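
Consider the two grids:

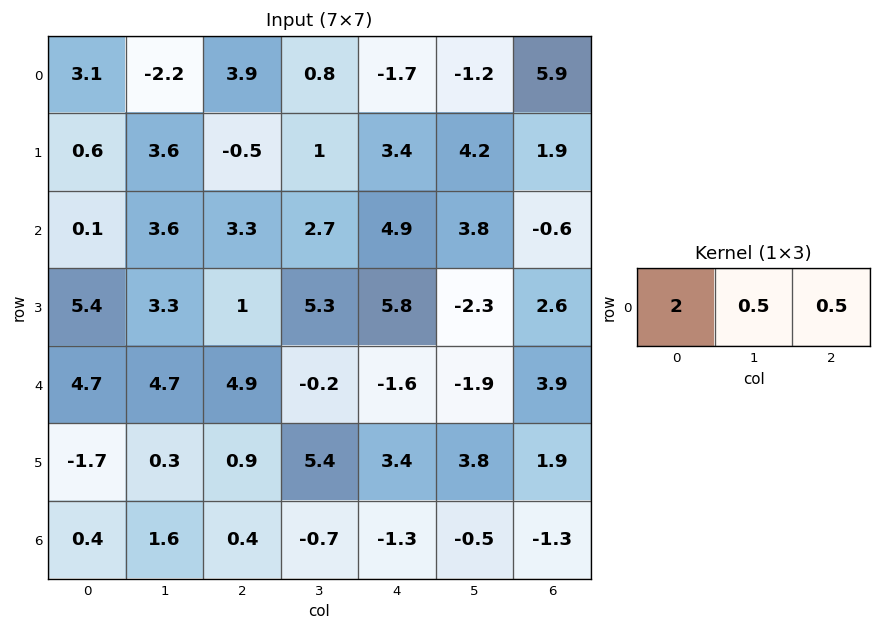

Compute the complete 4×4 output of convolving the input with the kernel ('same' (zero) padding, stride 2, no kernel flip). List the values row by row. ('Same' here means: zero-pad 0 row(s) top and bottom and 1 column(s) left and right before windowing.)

Output[0,0]: The receptive field on the zero-padded input at this output position is [0 3.1 -2.2]. Elementwise product with the kernel and sum: 0·2 + 3.1·0.5 + -2.2·0.5.
Output[0,1]: The receptive field on the zero-padded input at this output position is [-2.2 3.9 0.8]. Elementwise product with the kernel and sum: -2.2·2 + 3.9·0.5 + 0.8·0.5.

0.45 -2.05 0.15 0.55
1.85 10.2 9.75 7.3
4.7 11.75 -2.15 -1.85
1 3.05 -2.3 -1.65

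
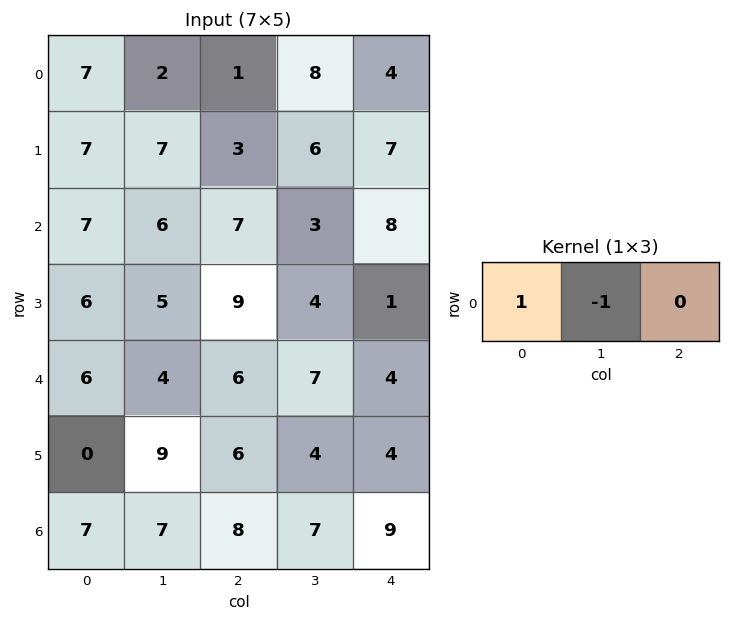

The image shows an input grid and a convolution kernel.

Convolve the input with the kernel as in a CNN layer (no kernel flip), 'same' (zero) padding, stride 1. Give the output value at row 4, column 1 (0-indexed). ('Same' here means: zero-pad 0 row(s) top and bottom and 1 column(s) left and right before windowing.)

The receptive field on the zero-padded input at this output position is [6 4 6]. Elementwise product with the kernel and sum: 6·1 + 4·-1.

2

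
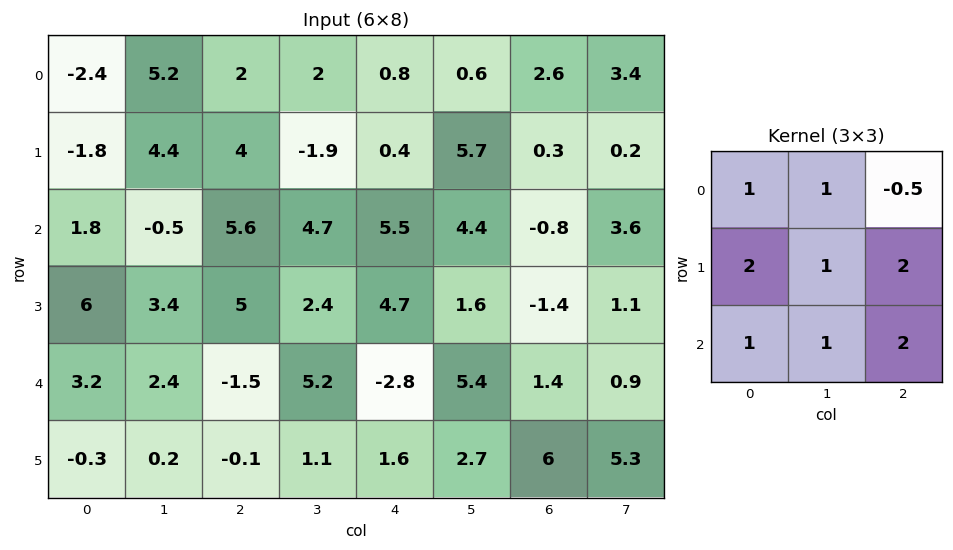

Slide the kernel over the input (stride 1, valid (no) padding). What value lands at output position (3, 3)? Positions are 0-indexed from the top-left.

The receptive field on the input at this output position is [2.4 4.7 1.6 / 5.2 -2.8 5.4 / 1.1 1.6 2.7]. Elementwise product with the kernel and sum: 2.4·1 + 4.7·1 + 1.6·-0.5 + 5.2·2 + -2.8·1 + 5.4·2 + 1.1·1 + 1.6·1 + 2.7·2.

32.8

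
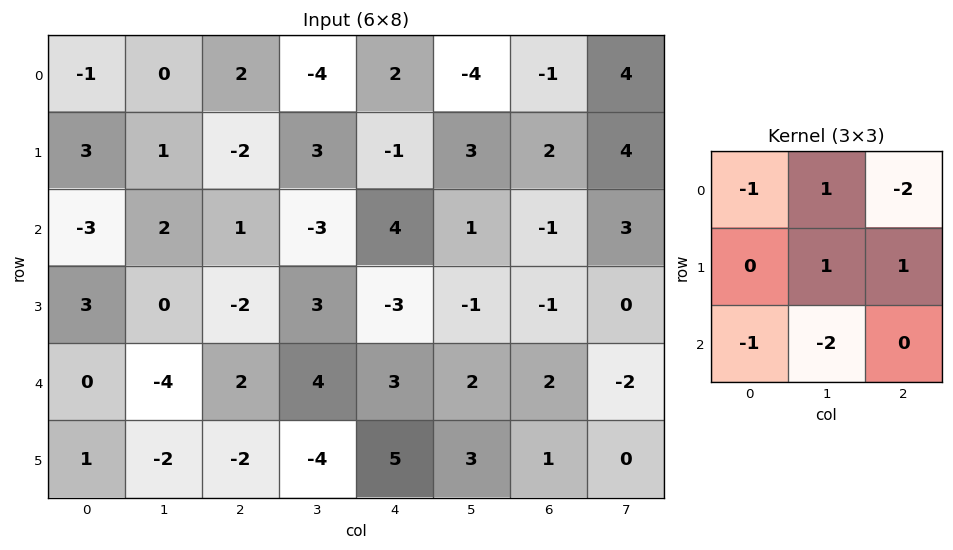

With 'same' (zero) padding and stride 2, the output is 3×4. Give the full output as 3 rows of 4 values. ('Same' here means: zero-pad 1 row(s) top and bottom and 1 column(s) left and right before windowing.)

-7 1 -3 -4
-6 -7 -2 -4
-3 4 -5 -5

Output[0,0]: The receptive field on the zero-padded input at this output position is [0 0 0 / 0 -1 0 / 0 3 1]. Elementwise product with the kernel and sum: 0·-1 + 0·1 + 0·-2 + -1·1 + 0·1 + 0·-1 + 3·-2.
Output[0,1]: The receptive field on the zero-padded input at this output position is [0 0 0 / 0 2 -4 / 1 -2 3]. Elementwise product with the kernel and sum: 0·-1 + 0·1 + 0·-2 + 2·1 + -4·1 + 1·-1 + -2·-2.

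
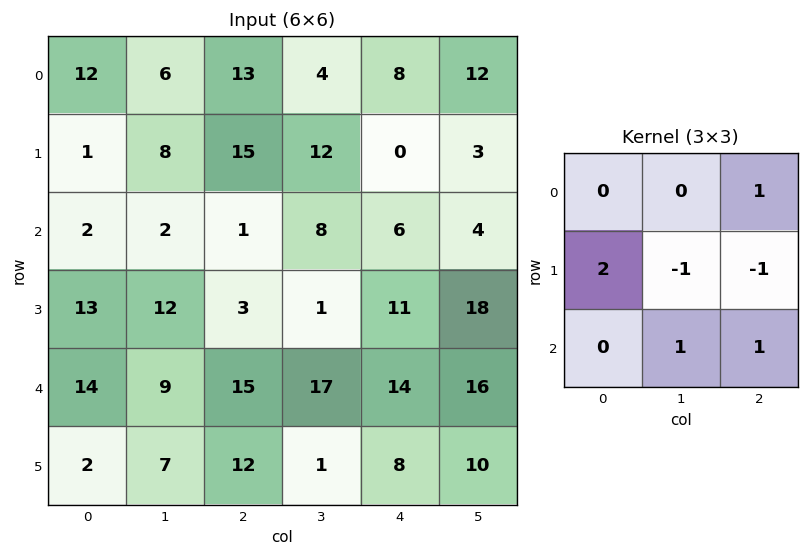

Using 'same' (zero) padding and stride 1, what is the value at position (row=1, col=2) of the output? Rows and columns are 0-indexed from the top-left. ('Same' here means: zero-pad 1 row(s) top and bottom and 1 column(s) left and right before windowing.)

2

The receptive field on the zero-padded input at this output position is [6 13 4 / 8 15 12 / 2 1 8]. Elementwise product with the kernel and sum: 4·1 + 8·2 + 15·-1 + 12·-1 + 1·1 + 8·1.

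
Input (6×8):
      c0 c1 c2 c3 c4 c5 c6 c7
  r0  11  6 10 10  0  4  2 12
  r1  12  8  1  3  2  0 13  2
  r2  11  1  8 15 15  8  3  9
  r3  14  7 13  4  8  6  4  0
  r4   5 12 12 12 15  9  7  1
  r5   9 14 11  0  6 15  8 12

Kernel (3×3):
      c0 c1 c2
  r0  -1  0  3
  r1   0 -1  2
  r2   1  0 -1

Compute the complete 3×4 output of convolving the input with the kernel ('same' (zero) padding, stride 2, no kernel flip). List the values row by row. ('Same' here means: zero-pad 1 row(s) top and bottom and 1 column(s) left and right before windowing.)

-7 15 11 20
8 26 -4 27
26 31 2 -8

Output[0,0]: The receptive field on the zero-padded input at this output position is [0 0 0 / 0 11 6 / 0 12 8]. Elementwise product with the kernel and sum: 0·-1 + 0·3 + 11·-1 + 6·2 + 0·1 + 8·-1.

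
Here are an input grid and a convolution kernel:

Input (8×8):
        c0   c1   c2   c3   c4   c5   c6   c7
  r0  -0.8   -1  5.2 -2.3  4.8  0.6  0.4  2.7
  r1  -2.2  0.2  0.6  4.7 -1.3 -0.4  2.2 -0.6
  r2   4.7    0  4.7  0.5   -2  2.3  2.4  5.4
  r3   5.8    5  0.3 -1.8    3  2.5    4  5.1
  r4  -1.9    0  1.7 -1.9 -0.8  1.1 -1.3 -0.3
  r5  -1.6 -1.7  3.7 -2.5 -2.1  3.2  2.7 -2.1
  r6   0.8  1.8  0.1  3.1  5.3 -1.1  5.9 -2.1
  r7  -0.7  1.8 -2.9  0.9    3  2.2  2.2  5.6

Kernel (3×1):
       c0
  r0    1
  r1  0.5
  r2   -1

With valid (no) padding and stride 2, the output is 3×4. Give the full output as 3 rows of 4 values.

Output[0,0]: The receptive field on the input at this output position is [-0.8 / -2.2 / 4.7]. Elementwise product with the kernel and sum: -0.8·1 + -2.2·0.5 + 4.7·-1.
Output[0,1]: The receptive field on the input at this output position is [5.2 / 0.6 / 4.7]. Elementwise product with the kernel and sum: 5.2·1 + 0.6·0.5 + 4.7·-1.

-6.6 0.8 6.15 -0.9
9.5 3.15 0.3 5.7
-3.5 3.45 -7.15 -5.85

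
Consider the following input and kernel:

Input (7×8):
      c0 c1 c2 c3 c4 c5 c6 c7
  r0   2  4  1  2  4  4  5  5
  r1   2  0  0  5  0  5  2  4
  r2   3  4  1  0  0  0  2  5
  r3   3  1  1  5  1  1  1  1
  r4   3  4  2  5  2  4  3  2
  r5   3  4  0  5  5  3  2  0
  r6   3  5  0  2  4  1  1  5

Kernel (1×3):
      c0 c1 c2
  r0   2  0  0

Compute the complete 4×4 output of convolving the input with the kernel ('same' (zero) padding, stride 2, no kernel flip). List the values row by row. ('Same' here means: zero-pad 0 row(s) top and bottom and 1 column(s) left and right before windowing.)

Output[0,0]: The receptive field on the zero-padded input at this output position is [0 2 4]. Elementwise product with the kernel and sum: 0·2.
Output[0,1]: The receptive field on the zero-padded input at this output position is [4 1 2]. Elementwise product with the kernel and sum: 4·2.

0 8 4 8
0 8 0 0
0 8 10 8
0 10 4 2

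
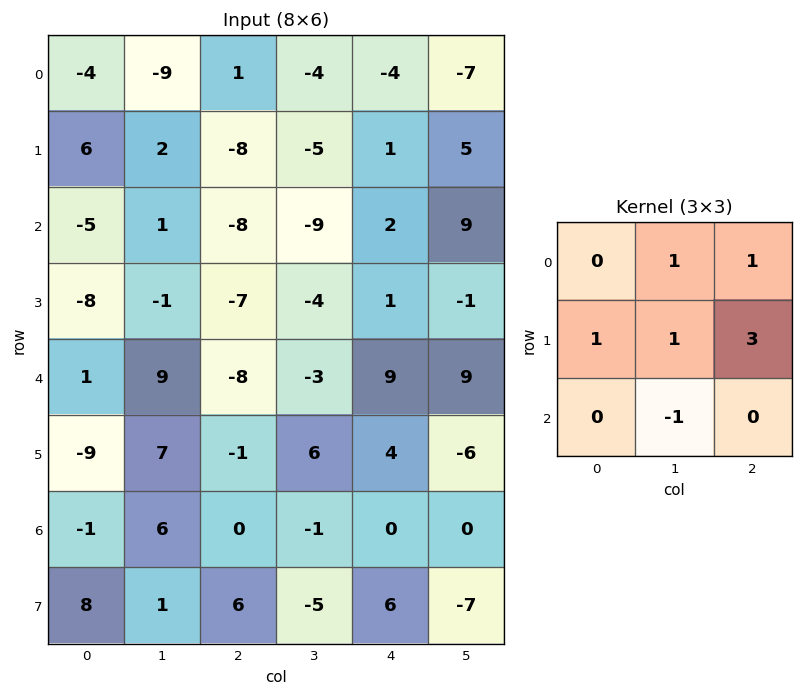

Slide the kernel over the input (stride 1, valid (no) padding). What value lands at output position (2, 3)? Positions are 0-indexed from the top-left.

-4

The receptive field on the input at this output position is [-9 2 9 / -4 1 -1 / -3 9 9]. Elementwise product with the kernel and sum: 2·1 + 9·1 + -4·1 + 1·1 + -1·3 + 9·-1.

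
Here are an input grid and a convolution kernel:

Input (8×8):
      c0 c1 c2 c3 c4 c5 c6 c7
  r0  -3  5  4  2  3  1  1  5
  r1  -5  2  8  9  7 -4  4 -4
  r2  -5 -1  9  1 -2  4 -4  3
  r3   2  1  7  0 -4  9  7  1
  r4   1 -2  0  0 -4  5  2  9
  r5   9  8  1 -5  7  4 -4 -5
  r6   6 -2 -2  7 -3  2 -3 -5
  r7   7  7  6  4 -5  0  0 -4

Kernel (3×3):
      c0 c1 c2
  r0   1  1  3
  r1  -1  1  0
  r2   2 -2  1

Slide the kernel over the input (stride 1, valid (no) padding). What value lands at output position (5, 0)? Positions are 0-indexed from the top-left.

18

The receptive field on the input at this output position is [9 8 1 / 6 -2 -2 / 7 7 6]. Elementwise product with the kernel and sum: 9·1 + 8·1 + 1·3 + 6·-1 + -2·1 + 7·2 + 7·-2 + 6·1.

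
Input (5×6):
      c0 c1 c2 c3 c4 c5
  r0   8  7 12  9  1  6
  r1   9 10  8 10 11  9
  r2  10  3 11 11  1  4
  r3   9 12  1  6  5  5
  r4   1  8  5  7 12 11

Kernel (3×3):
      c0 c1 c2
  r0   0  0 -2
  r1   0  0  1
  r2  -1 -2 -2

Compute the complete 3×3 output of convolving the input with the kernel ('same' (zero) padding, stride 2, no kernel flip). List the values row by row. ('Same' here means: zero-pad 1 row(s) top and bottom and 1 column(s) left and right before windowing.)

Output[0,0]: The receptive field on the zero-padded input at this output position is [0 0 0 / 0 8 7 / 0 9 10]. Elementwise product with the kernel and sum: 0·-2 + 7·1 + 0·-1 + 9·-2 + 10·-2.
Output[0,1]: The receptive field on the zero-padded input at this output position is [0 0 0 / 7 12 9 / 10 8 10]. Elementwise product with the kernel and sum: 0·-2 + 9·1 + 10·-1 + 8·-2 + 10·-2.

-31 -37 -44
-59 -35 -40
-16 -5 1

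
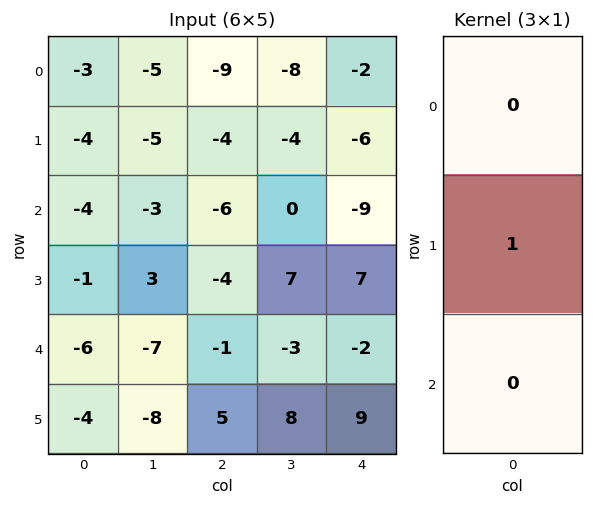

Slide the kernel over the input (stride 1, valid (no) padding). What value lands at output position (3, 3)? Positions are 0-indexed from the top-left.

The receptive field on the input at this output position is [7 / -3 / 8]. Elementwise product with the kernel and sum: -3·1.

-3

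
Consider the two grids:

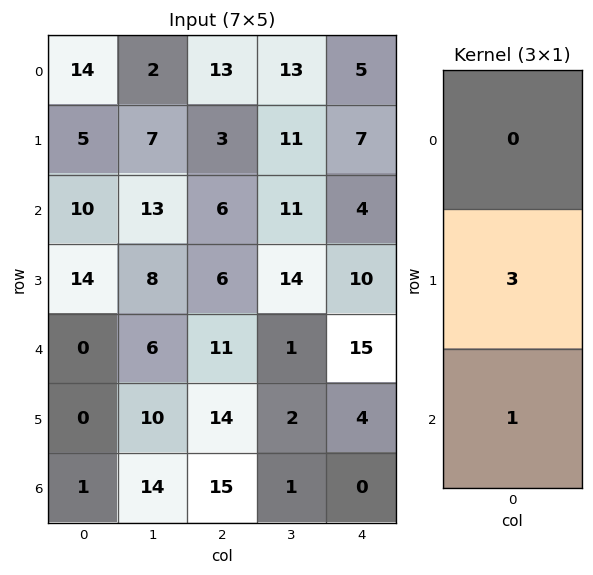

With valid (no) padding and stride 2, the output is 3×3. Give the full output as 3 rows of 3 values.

Output[0,0]: The receptive field on the input at this output position is [14 / 5 / 10]. Elementwise product with the kernel and sum: 5·3 + 10·1.

25 15 25
42 29 45
1 57 12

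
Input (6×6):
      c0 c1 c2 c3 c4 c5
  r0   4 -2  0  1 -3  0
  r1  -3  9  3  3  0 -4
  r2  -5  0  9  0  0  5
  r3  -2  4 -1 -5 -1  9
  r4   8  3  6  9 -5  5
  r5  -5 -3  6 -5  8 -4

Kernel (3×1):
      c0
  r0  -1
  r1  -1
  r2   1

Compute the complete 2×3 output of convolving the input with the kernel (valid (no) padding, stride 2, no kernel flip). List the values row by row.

-6 6 3
15 -2 -4

Output[0,0]: The receptive field on the input at this output position is [4 / -3 / -5]. Elementwise product with the kernel and sum: 4·-1 + -3·-1 + -5·1.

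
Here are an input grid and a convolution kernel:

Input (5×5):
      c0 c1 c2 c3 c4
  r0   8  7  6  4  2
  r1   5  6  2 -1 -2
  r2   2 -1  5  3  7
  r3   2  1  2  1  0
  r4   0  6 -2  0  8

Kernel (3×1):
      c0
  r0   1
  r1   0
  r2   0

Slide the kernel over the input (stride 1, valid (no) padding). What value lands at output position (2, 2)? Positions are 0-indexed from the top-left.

The receptive field on the input at this output position is [5 / 2 / -2]. Elementwise product with the kernel and sum: 5·1.

5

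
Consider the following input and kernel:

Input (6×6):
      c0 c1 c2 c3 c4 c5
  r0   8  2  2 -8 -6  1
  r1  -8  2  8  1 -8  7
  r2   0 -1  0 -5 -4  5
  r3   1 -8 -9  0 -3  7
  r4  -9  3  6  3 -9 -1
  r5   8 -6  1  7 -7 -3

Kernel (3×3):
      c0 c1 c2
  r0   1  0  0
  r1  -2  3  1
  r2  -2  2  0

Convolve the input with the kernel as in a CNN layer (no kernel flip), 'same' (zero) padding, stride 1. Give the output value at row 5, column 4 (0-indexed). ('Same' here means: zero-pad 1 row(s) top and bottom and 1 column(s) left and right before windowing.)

-35

The receptive field on the zero-padded input at this output position is [3 -9 -1 / 7 -7 -3 / 0 0 0]. Elementwise product with the kernel and sum: 3·1 + 7·-2 + -7·3 + -3·1 + 0·-2 + 0·2.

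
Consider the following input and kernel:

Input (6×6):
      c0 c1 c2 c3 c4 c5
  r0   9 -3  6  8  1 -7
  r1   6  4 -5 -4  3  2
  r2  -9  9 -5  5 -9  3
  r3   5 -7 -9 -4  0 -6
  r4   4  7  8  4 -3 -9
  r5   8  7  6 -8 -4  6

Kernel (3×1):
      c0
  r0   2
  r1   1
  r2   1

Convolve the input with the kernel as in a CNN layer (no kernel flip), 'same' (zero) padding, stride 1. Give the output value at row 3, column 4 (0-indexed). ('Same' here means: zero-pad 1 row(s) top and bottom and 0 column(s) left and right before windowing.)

The receptive field on the zero-padded input at this output position is [-9 / 0 / -3]. Elementwise product with the kernel and sum: -9·2 + 0·1 + -3·1.

-21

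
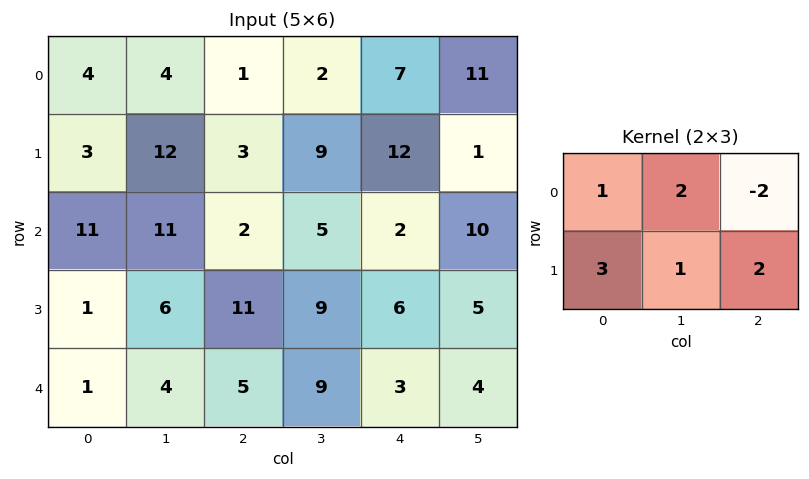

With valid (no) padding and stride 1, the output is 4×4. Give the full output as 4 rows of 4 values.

Output[0,0]: The receptive field on the input at this output position is [4 4 1 / 3 12 3]. Elementwise product with the kernel and sum: 4·1 + 4·2 + 1·-2 + 3·3 + 12·1 + 3·2.

37 59 33 35
69 45 12 68
60 52 62 32
8 45 47 49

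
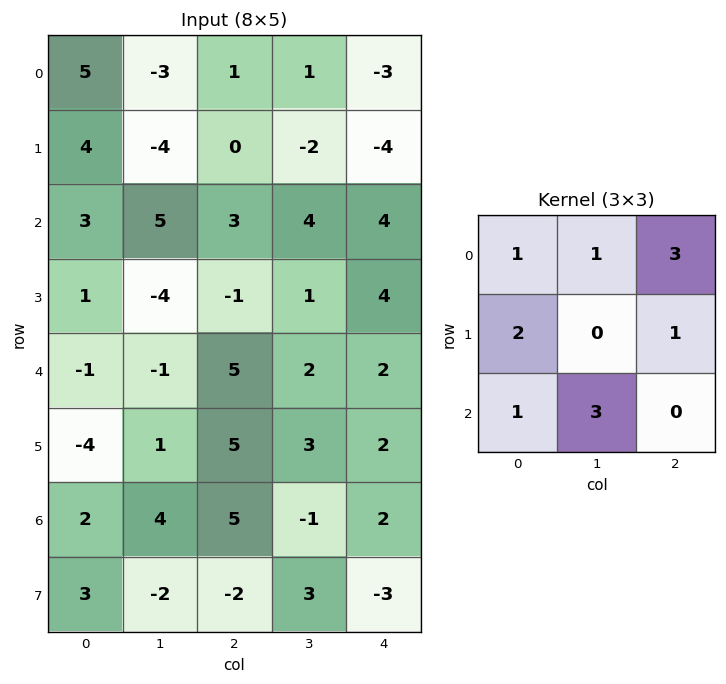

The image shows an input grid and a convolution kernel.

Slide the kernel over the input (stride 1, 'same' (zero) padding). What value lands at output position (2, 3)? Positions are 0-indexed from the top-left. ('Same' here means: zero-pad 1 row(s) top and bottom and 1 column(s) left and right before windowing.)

-2

The receptive field on the zero-padded input at this output position is [0 -2 -4 / 3 4 4 / -1 1 4]. Elementwise product with the kernel and sum: 0·1 + -2·1 + -4·3 + 3·2 + 4·1 + -1·1 + 1·3.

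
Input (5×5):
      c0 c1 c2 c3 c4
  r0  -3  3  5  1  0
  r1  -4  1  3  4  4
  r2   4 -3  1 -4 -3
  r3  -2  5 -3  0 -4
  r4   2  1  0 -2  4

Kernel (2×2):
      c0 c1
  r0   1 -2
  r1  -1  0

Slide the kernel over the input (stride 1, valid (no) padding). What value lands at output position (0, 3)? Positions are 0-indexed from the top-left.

The receptive field on the input at this output position is [1 0 / 4 4]. Elementwise product with the kernel and sum: 1·1 + 0·-2 + 4·-1.

-3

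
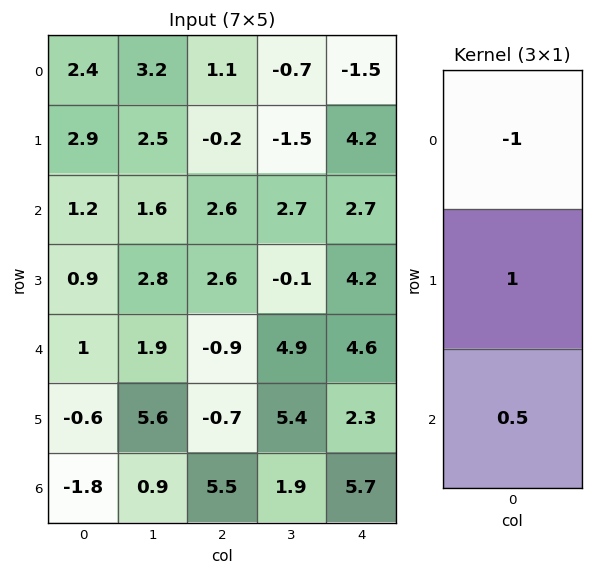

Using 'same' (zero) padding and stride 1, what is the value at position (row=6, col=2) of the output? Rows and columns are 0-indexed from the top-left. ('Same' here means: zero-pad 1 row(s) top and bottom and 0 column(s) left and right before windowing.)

The receptive field on the zero-padded input at this output position is [-0.7 / 5.5 / 0]. Elementwise product with the kernel and sum: -0.7·-1 + 5.5·1 + 0·0.5.

6.2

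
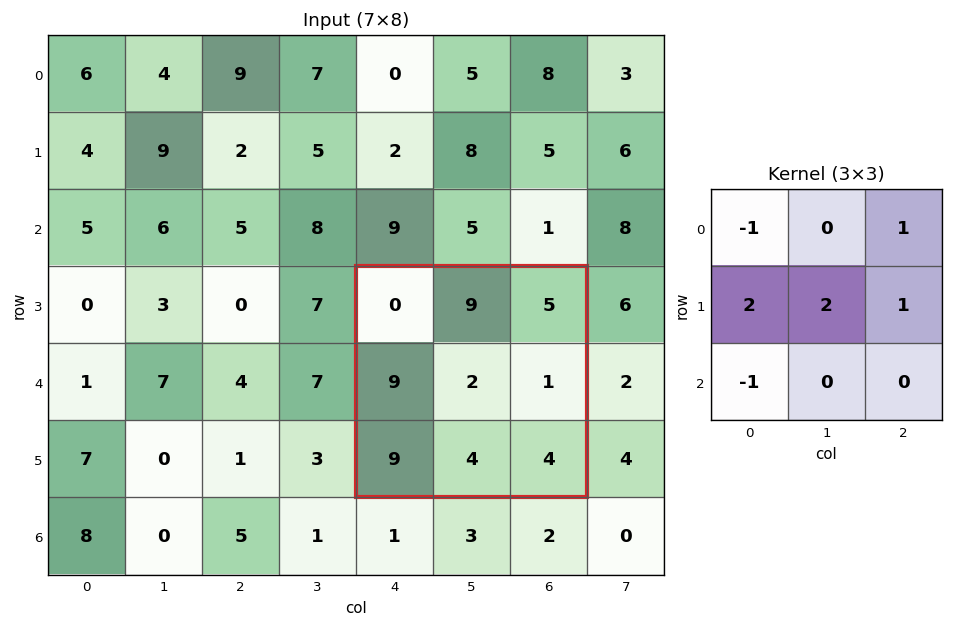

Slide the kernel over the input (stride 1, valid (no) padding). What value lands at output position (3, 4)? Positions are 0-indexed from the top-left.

The receptive field on the input at this output position is [0 9 5 / 9 2 1 / 9 4 4]. Elementwise product with the kernel and sum: 0·-1 + 5·1 + 9·2 + 2·2 + 1·1 + 9·-1.

19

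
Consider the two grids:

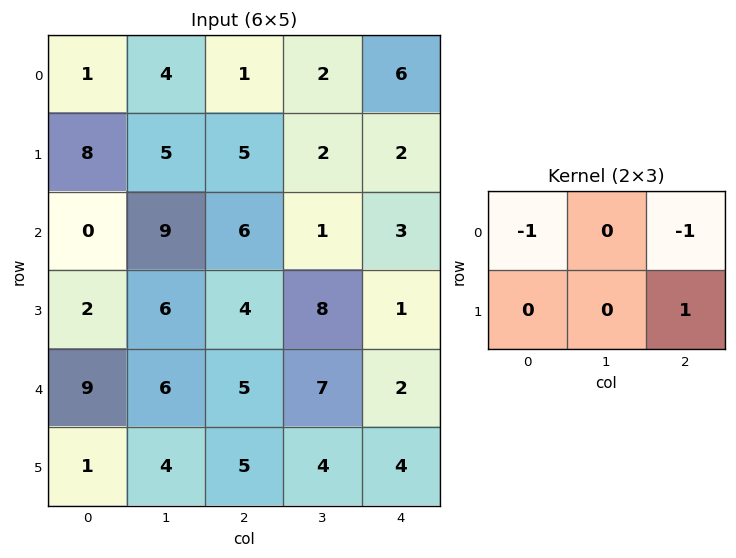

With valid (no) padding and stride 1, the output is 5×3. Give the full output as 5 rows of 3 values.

Output[0,0]: The receptive field on the input at this output position is [1 4 1 / 8 5 5]. Elementwise product with the kernel and sum: 1·-1 + 1·-1 + 5·1.

3 -4 -5
-7 -6 -4
-2 -2 -8
-1 -7 -3
-9 -9 -3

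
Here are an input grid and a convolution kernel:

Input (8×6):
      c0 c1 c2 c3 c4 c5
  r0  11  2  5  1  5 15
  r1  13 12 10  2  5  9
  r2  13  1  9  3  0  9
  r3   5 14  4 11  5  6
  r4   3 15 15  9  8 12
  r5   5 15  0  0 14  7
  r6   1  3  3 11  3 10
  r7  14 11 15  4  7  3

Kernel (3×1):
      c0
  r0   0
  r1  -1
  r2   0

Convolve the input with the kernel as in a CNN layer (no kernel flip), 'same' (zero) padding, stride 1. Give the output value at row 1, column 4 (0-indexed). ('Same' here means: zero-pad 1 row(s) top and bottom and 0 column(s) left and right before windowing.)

The receptive field on the zero-padded input at this output position is [5 / 5 / 0]. Elementwise product with the kernel and sum: 5·-1.

-5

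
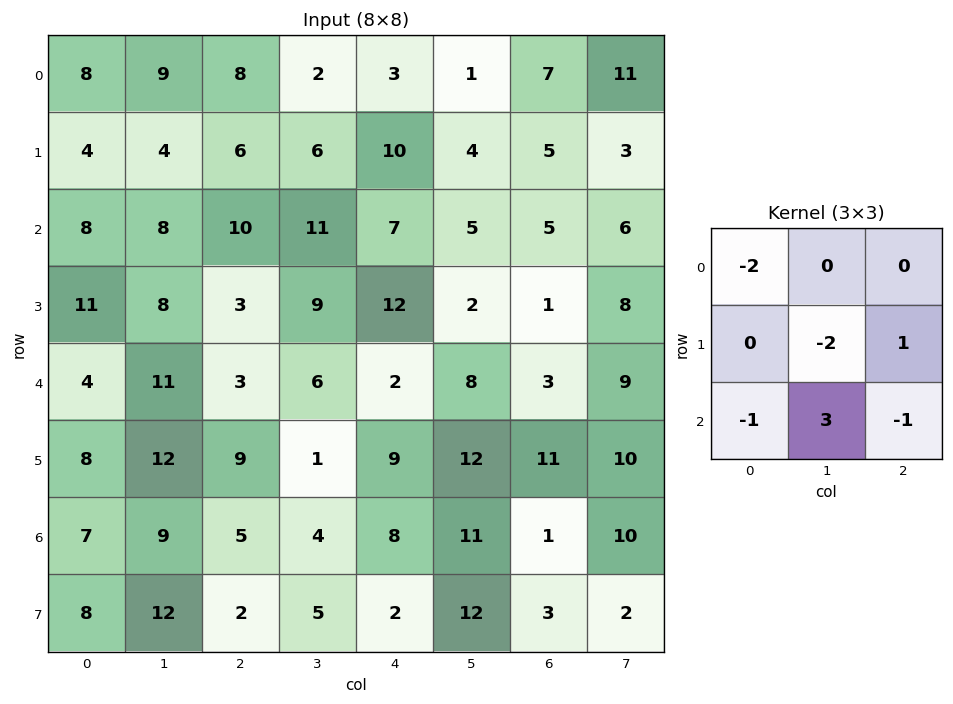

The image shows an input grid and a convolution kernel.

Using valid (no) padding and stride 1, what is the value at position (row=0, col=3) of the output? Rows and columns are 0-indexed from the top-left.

-15

The receptive field on the input at this output position is [2 3 1 / 6 10 4 / 11 7 5]. Elementwise product with the kernel and sum: 2·-2 + 10·-2 + 4·1 + 11·-1 + 7·3 + 5·-1.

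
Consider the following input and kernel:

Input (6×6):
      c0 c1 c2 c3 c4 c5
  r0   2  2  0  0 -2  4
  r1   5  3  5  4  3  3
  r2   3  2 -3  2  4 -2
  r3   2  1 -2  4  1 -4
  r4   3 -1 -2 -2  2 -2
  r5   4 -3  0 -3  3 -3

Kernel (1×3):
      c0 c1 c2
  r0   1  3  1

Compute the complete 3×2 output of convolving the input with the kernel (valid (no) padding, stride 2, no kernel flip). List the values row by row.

Output[0,0]: The receptive field on the input at this output position is [2 2 0]. Elementwise product with the kernel and sum: 2·1 + 2·3 + 0·1.

8 -2
6 7
-2 -6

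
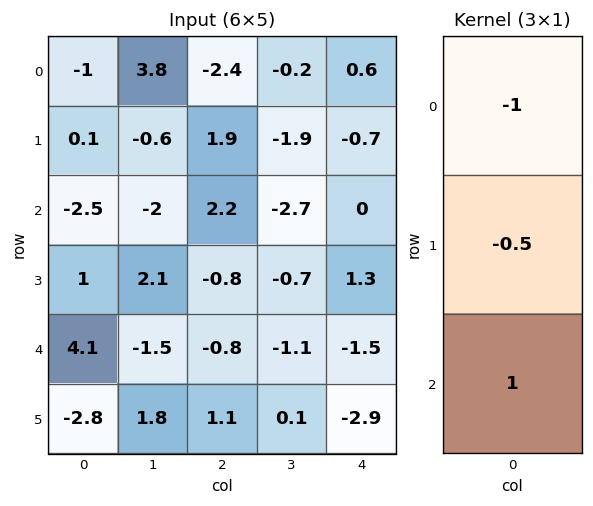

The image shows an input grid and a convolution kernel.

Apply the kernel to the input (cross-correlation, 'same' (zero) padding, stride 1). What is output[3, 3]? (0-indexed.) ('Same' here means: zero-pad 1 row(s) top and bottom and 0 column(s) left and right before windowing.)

The receptive field on the zero-padded input at this output position is [-2.7 / -0.7 / -1.1]. Elementwise product with the kernel and sum: -2.7·-1 + -0.7·-0.5 + -1.1·1.

1.95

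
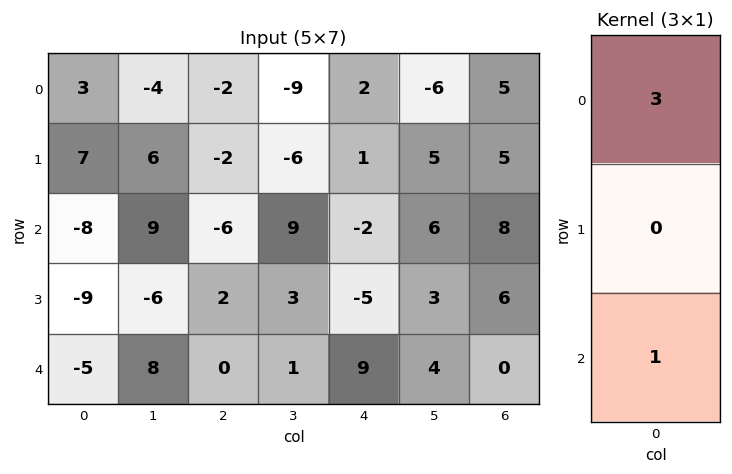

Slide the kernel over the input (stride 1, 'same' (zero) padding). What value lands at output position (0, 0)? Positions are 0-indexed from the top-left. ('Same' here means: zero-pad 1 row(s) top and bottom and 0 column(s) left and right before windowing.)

The receptive field on the zero-padded input at this output position is [0 / 3 / 7]. Elementwise product with the kernel and sum: 0·3 + 7·1.

7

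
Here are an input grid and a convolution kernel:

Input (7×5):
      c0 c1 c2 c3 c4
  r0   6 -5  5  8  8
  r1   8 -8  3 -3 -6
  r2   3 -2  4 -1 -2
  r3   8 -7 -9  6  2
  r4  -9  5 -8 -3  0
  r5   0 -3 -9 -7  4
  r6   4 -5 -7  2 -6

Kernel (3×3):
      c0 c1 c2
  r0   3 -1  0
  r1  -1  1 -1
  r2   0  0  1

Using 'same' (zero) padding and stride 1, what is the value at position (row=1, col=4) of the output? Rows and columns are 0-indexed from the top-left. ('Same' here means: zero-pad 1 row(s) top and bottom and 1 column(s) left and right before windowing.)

The receptive field on the zero-padded input at this output position is [8 8 0 / -3 -6 0 / -1 -2 0]. Elementwise product with the kernel and sum: 8·3 + 8·-1 + -3·-1 + -6·1 + 0·-1 + 0·1.

13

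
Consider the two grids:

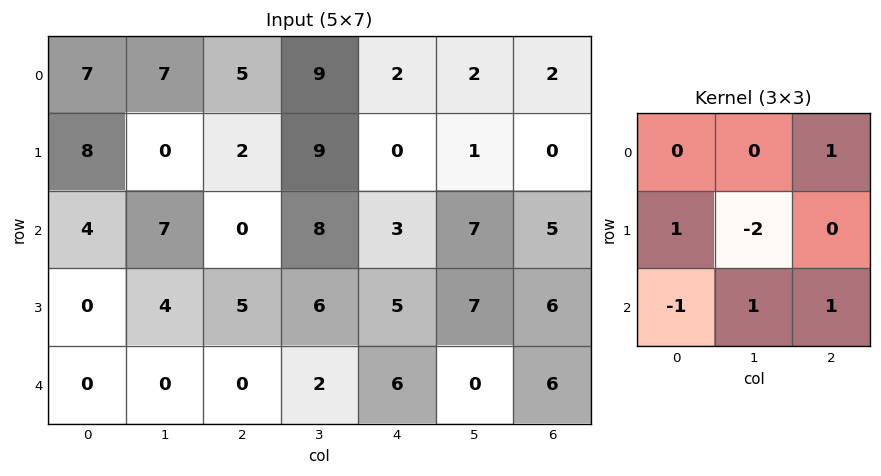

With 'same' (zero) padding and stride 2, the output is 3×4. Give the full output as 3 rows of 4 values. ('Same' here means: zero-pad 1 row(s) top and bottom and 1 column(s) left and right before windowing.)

Output[0,0]: The receptive field on the zero-padded input at this output position is [0 0 0 / 0 7 7 / 0 8 0]. Elementwise product with the kernel and sum: 0·1 + 0·1 + 7·-2 + 0·-1 + 8·1 + 0·1.

-6 8 -3 -3
-4 23 9 -4
4 6 -3 -12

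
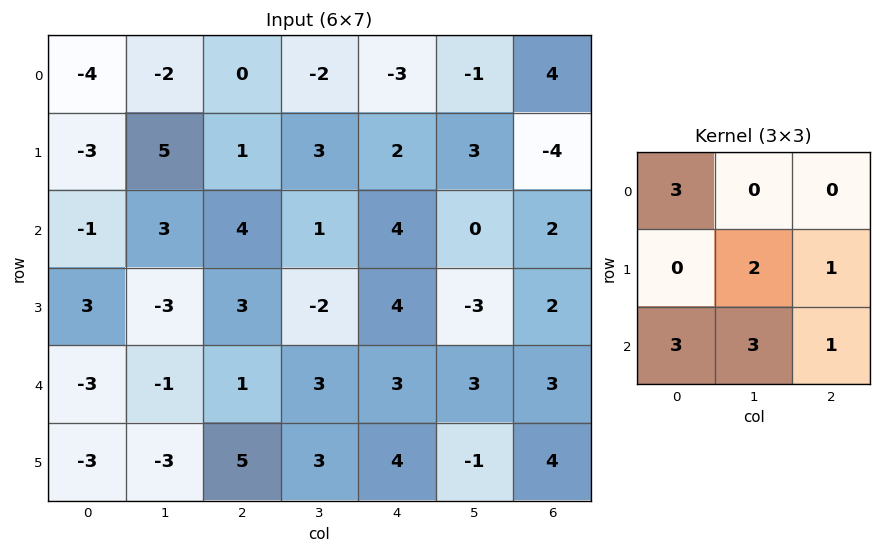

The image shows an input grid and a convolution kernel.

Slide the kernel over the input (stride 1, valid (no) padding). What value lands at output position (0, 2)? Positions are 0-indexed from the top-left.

The receptive field on the input at this output position is [0 -2 -3 / 1 3 2 / 4 1 4]. Elementwise product with the kernel and sum: 0·3 + 3·2 + 2·1 + 4·3 + 1·3 + 4·1.

27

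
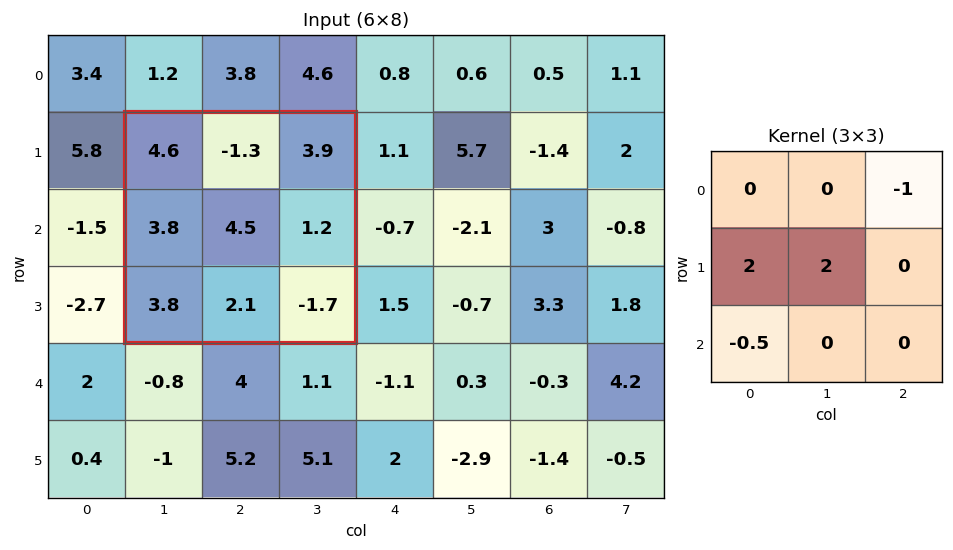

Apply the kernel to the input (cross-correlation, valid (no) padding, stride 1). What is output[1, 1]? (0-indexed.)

10.8

The receptive field on the input at this output position is [4.6 -1.3 3.9 / 3.8 4.5 1.2 / 3.8 2.1 -1.7]. Elementwise product with the kernel and sum: 3.9·-1 + 3.8·2 + 4.5·2 + 3.8·-0.5.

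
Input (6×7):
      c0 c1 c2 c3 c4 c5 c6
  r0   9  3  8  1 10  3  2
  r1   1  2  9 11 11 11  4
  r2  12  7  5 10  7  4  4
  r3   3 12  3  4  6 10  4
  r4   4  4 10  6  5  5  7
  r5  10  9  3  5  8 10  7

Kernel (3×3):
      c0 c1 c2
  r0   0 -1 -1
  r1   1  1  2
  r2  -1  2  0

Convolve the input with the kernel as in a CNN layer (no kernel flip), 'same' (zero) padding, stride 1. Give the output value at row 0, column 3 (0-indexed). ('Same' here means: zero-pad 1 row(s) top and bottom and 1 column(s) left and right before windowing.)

The receptive field on the zero-padded input at this output position is [0 0 0 / 8 1 10 / 9 11 11]. Elementwise product with the kernel and sum: 0·-1 + 0·-1 + 8·1 + 1·1 + 10·2 + 9·-1 + 11·2.

42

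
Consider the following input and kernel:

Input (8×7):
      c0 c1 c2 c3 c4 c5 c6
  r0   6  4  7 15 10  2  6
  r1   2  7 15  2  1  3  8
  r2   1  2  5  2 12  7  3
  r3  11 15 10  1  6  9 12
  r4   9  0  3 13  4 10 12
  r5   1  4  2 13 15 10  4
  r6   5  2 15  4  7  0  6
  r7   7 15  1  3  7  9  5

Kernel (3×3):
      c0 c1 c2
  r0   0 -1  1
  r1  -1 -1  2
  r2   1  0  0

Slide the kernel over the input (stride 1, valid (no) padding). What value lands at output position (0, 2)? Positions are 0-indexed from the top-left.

The receptive field on the input at this output position is [7 15 10 / 15 2 1 / 5 2 12]. Elementwise product with the kernel and sum: 15·-1 + 10·1 + 15·-1 + 2·-1 + 1·2 + 5·1.

-15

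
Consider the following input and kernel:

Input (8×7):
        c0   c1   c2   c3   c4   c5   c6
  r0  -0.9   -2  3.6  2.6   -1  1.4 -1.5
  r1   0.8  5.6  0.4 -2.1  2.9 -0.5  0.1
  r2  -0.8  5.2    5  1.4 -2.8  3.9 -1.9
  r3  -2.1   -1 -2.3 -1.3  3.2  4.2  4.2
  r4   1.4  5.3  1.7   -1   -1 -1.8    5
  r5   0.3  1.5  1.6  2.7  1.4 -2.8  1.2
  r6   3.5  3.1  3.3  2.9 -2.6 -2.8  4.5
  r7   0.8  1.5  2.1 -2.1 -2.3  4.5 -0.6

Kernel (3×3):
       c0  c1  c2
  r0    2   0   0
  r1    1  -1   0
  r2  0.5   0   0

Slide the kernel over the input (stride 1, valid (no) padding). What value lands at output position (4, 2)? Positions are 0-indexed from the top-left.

3.95

The receptive field on the input at this output position is [1.7 -1 -1 / 1.6 2.7 1.4 / 3.3 2.9 -2.6]. Elementwise product with the kernel and sum: 1.7·2 + 1.6·1 + 2.7·-1 + 3.3·0.5.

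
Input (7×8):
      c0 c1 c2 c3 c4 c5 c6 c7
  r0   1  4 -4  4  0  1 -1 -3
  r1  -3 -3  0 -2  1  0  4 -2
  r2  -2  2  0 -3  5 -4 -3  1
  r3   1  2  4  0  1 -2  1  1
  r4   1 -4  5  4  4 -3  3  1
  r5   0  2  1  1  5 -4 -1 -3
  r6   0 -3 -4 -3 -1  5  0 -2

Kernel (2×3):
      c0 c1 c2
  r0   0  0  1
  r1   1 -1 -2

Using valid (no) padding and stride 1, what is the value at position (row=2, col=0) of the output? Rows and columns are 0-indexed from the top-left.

The receptive field on the input at this output position is [-2 2 0 / 1 2 4]. Elementwise product with the kernel and sum: 0·1 + 1·1 + 2·-1 + 4·-2.

-9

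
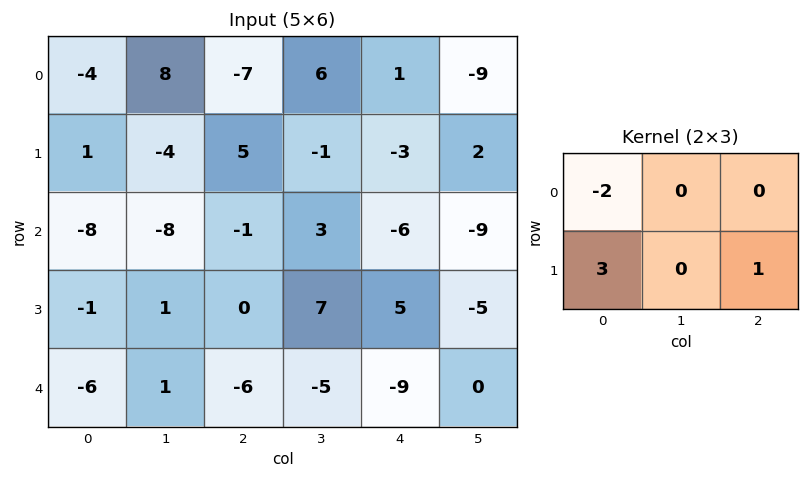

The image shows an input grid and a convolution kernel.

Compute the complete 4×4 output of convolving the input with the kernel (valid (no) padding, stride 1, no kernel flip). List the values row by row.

Output[0,0]: The receptive field on the input at this output position is [-4 8 -7 / 1 -4 5]. Elementwise product with the kernel and sum: -4·-2 + 1·3 + 5·1.
Output[0,1]: The receptive field on the input at this output position is [8 -7 6 / -4 5 -1]. Elementwise product with the kernel and sum: 8·-2 + -4·3 + -1·1.

16 -29 26 -13
-27 -13 -19 2
13 26 7 10
-22 -4 -27 -29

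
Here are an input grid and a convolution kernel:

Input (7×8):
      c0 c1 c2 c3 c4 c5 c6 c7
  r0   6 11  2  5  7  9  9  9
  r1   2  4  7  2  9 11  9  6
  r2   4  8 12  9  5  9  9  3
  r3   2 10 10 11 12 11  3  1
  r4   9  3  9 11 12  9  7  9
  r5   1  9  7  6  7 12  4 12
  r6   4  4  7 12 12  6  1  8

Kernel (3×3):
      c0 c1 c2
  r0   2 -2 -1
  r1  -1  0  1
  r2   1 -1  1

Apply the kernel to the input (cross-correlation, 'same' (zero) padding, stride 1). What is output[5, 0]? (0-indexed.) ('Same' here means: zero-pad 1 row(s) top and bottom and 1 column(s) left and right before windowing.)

-12

The receptive field on the zero-padded input at this output position is [0 9 3 / 0 1 9 / 0 4 4]. Elementwise product with the kernel and sum: 0·2 + 9·-2 + 3·-1 + 0·-1 + 9·1 + 0·1 + 4·-1 + 4·1.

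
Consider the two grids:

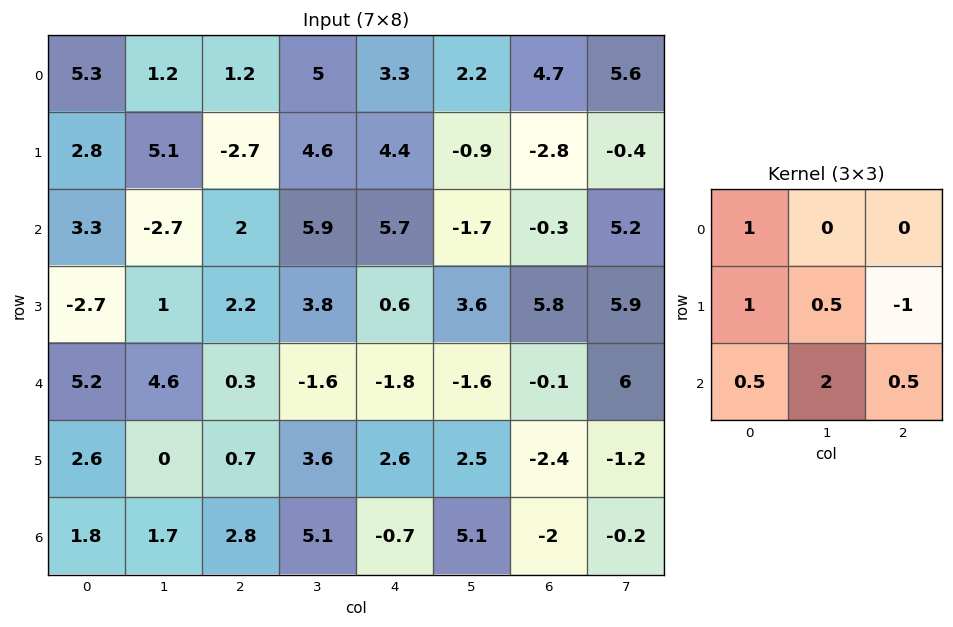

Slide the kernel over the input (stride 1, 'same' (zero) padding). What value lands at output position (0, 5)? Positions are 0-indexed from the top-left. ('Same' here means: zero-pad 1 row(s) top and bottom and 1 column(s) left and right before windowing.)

-1.3

The receptive field on the zero-padded input at this output position is [0 0 0 / 3.3 2.2 4.7 / 4.4 -0.9 -2.8]. Elementwise product with the kernel and sum: 0·1 + 3.3·1 + 2.2·0.5 + 4.7·-1 + 4.4·0.5 + -0.9·2 + -2.8·0.5.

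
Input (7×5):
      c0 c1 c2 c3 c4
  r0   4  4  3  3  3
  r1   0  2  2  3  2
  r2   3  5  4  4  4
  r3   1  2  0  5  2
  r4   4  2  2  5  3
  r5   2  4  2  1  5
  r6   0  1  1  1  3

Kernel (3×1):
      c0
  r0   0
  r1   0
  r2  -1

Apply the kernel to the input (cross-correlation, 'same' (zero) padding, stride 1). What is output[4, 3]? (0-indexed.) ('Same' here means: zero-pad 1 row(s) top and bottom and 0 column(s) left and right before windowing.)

The receptive field on the zero-padded input at this output position is [5 / 5 / 1]. Elementwise product with the kernel and sum: 1·-1.

-1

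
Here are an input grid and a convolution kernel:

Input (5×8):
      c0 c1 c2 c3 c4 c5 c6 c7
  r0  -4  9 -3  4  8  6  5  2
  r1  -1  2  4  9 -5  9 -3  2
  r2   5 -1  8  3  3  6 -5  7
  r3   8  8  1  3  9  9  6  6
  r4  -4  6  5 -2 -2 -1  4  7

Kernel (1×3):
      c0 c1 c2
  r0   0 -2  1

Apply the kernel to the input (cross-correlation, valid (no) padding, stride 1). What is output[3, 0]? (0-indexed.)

The receptive field on the input at this output position is [8 8 1]. Elementwise product with the kernel and sum: 8·-2 + 1·1.

-15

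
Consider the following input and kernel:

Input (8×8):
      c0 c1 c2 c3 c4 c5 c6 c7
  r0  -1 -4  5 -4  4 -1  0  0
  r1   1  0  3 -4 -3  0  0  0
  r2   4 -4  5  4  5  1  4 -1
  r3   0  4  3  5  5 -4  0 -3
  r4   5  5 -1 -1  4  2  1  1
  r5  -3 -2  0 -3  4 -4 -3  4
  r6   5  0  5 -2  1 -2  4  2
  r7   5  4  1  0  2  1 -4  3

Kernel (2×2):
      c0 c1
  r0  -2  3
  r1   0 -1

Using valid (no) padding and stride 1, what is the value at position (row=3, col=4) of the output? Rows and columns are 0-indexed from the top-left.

The receptive field on the input at this output position is [5 -4 / 4 2]. Elementwise product with the kernel and sum: 5·-2 + -4·3 + 2·-1.

-24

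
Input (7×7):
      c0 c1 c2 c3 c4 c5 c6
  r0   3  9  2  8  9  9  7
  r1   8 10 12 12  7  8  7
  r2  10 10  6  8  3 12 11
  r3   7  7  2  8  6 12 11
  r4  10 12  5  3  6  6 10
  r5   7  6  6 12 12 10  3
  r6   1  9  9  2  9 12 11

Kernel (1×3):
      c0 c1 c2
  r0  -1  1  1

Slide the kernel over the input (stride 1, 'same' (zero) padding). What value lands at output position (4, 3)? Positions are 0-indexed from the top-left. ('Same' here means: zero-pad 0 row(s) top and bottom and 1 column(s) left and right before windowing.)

The receptive field on the zero-padded input at this output position is [5 3 6]. Elementwise product with the kernel and sum: 5·-1 + 3·1 + 6·1.

4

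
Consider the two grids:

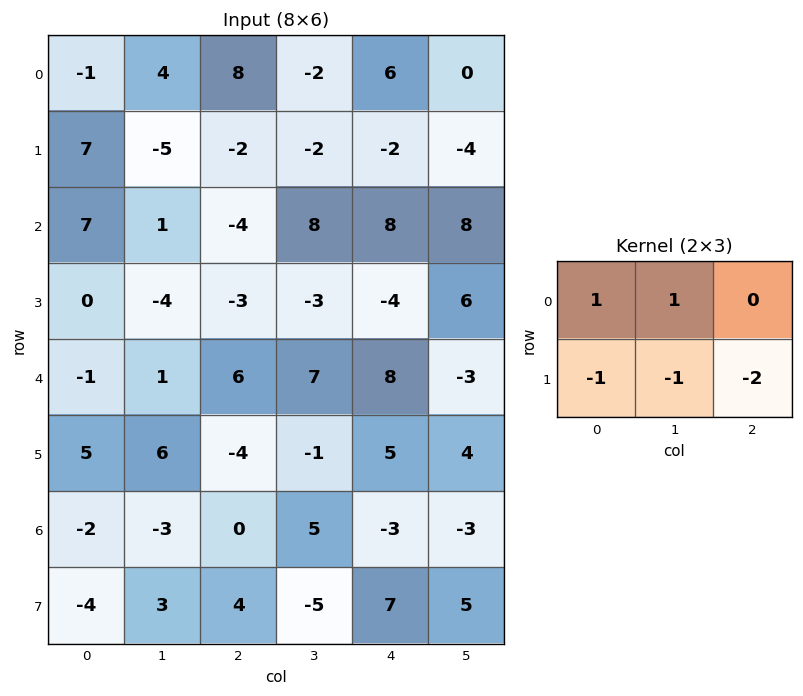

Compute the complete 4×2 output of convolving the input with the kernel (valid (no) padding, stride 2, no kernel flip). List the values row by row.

5 14
18 18
-3 8
-12 -8

Output[0,0]: The receptive field on the input at this output position is [-1 4 8 / 7 -5 -2]. Elementwise product with the kernel and sum: -1·1 + 4·1 + 7·-1 + -5·-1 + -2·-2.
Output[0,1]: The receptive field on the input at this output position is [8 -2 6 / -2 -2 -2]. Elementwise product with the kernel and sum: 8·1 + -2·1 + -2·-1 + -2·-1 + -2·-2.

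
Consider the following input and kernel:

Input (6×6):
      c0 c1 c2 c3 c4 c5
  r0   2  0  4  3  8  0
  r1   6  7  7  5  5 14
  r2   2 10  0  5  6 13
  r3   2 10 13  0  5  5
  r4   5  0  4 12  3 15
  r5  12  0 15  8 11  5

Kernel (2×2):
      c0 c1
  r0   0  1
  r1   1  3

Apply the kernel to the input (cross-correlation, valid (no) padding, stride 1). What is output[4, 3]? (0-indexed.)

44

The receptive field on the input at this output position is [12 3 / 8 11]. Elementwise product with the kernel and sum: 3·1 + 8·1 + 11·3.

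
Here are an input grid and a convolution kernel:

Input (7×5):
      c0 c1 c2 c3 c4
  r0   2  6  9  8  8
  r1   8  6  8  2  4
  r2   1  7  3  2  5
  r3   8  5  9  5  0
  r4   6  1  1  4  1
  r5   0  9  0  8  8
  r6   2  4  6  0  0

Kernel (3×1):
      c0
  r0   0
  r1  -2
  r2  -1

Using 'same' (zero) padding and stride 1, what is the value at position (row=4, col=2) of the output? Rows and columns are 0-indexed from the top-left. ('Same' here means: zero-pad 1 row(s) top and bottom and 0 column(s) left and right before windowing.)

The receptive field on the zero-padded input at this output position is [9 / 1 / 0]. Elementwise product with the kernel and sum: 1·-2 + 0·-1.

-2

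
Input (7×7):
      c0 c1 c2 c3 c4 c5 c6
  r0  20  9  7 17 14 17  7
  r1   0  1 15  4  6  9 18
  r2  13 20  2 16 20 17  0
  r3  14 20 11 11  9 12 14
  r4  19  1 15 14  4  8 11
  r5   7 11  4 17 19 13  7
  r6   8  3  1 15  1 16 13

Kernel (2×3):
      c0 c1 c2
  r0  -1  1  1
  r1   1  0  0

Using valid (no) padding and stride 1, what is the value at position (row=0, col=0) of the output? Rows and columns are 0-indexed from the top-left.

The receptive field on the input at this output position is [20 9 7 / 0 1 15]. Elementwise product with the kernel and sum: 20·-1 + 9·1 + 7·1 + 0·1.

-4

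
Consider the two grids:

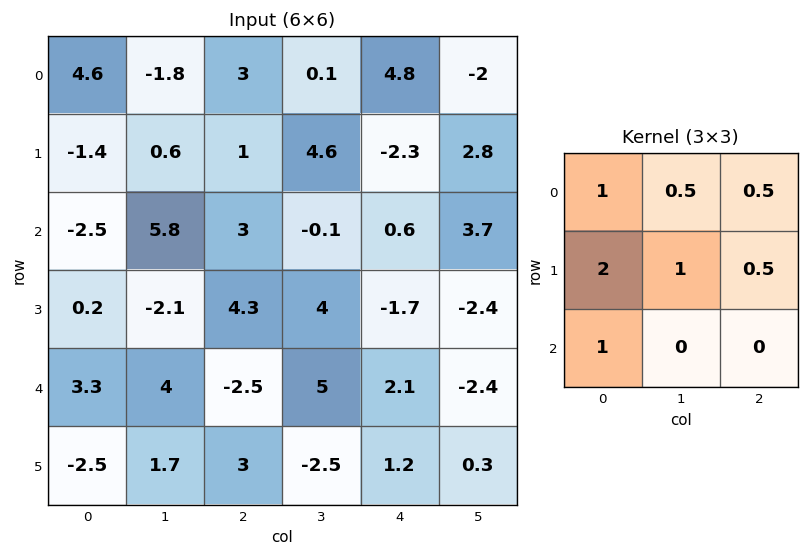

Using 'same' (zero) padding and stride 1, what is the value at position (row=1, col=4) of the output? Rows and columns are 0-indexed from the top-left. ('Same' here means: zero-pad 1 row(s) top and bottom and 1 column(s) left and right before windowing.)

9.7

The receptive field on the zero-padded input at this output position is [0.1 4.8 -2 / 4.6 -2.3 2.8 / -0.1 0.6 3.7]. Elementwise product with the kernel and sum: 0.1·1 + 4.8·0.5 + -2·0.5 + 4.6·2 + -2.3·1 + 2.8·0.5 + -0.1·1.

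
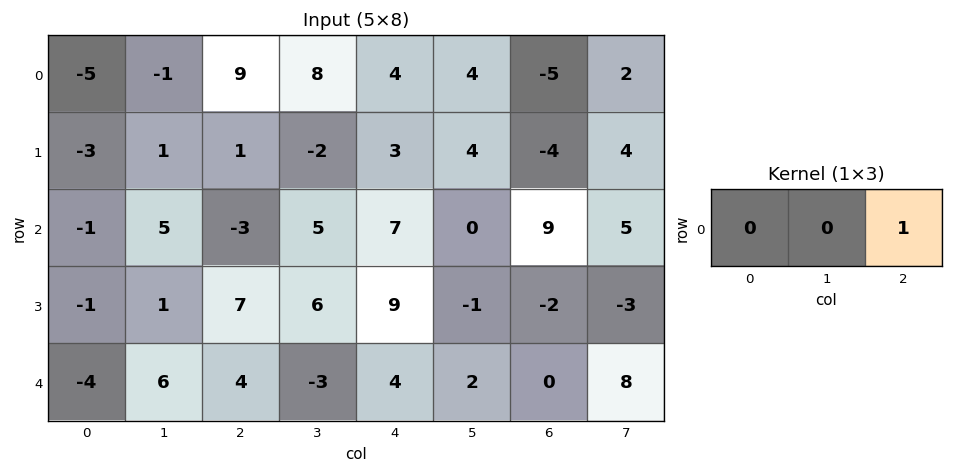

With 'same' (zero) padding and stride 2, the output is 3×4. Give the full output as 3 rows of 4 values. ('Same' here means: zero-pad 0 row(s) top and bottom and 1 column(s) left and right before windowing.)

-1 8 4 2
5 5 0 5
6 -3 2 8

Output[0,0]: The receptive field on the zero-padded input at this output position is [0 -5 -1]. Elementwise product with the kernel and sum: -1·1.
Output[0,1]: The receptive field on the zero-padded input at this output position is [-1 9 8]. Elementwise product with the kernel and sum: 8·1.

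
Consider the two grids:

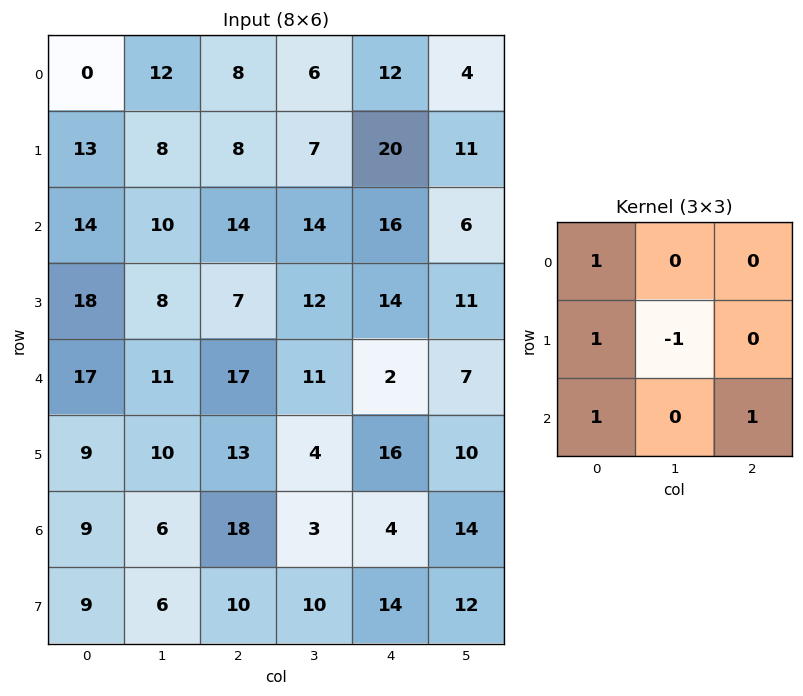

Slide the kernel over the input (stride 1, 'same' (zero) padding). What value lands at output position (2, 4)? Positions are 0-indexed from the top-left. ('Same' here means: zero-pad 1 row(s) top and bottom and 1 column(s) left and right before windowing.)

The receptive field on the zero-padded input at this output position is [7 20 11 / 14 16 6 / 12 14 11]. Elementwise product with the kernel and sum: 7·1 + 14·1 + 16·-1 + 12·1 + 11·1.

28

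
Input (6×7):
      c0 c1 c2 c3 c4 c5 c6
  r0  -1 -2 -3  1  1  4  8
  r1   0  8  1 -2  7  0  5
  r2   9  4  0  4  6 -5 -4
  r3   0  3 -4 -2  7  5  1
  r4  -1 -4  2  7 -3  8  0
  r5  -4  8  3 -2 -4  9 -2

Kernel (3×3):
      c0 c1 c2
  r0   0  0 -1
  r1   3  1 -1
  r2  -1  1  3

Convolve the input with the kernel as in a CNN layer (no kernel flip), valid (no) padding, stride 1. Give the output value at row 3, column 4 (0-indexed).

The receptive field on the input at this output position is [7 5 1 / -3 8 0 / -4 9 -2]. Elementwise product with the kernel and sum: 1·-1 + -3·3 + 8·1 + 0·-1 + -4·-1 + 9·1 + -2·3.

5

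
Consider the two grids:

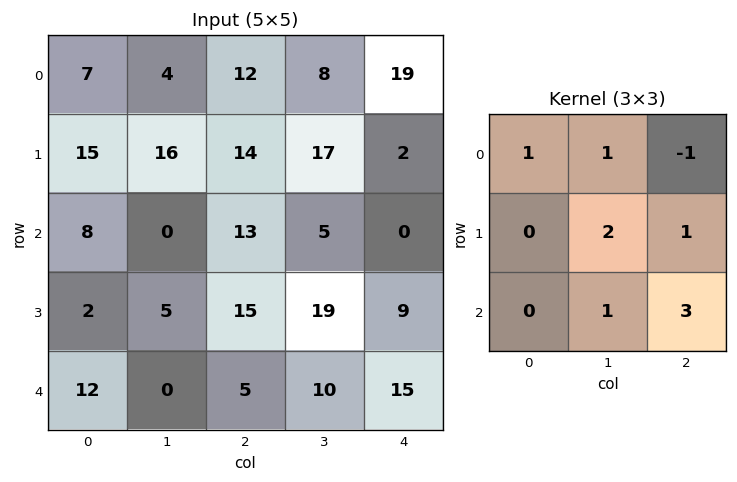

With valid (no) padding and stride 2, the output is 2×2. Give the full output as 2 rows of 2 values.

84 42
35 120

Output[0,0]: The receptive field on the input at this output position is [7 4 12 / 15 16 14 / 8 0 13]. Elementwise product with the kernel and sum: 7·1 + 4·1 + 12·-1 + 16·2 + 14·1 + 0·1 + 13·3.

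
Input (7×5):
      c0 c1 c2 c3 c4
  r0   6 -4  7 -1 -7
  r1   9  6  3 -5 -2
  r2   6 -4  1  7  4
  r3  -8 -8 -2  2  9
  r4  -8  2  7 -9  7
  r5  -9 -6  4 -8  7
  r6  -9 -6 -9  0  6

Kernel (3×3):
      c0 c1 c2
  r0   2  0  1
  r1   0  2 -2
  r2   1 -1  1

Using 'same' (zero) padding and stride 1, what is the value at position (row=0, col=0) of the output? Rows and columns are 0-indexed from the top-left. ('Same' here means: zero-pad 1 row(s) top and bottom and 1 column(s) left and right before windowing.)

17

The receptive field on the zero-padded input at this output position is [0 0 0 / 0 6 -4 / 0 9 6]. Elementwise product with the kernel and sum: 0·2 + 0·1 + 6·2 + -4·-2 + 0·1 + 9·-1 + 6·1.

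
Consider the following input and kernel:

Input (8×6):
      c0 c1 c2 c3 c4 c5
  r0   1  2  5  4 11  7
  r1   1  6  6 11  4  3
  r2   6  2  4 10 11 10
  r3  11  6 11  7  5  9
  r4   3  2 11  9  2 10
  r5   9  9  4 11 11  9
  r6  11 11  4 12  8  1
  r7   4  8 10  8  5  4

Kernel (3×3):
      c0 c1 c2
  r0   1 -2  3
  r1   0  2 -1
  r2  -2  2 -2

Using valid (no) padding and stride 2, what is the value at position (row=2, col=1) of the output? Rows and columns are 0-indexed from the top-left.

The receptive field on the input at this output position is [11 9 2 / 4 11 11 / 4 12 8]. Elementwise product with the kernel and sum: 11·1 + 9·-2 + 2·3 + 11·2 + 11·-1 + 4·-2 + 12·2 + 8·-2.

10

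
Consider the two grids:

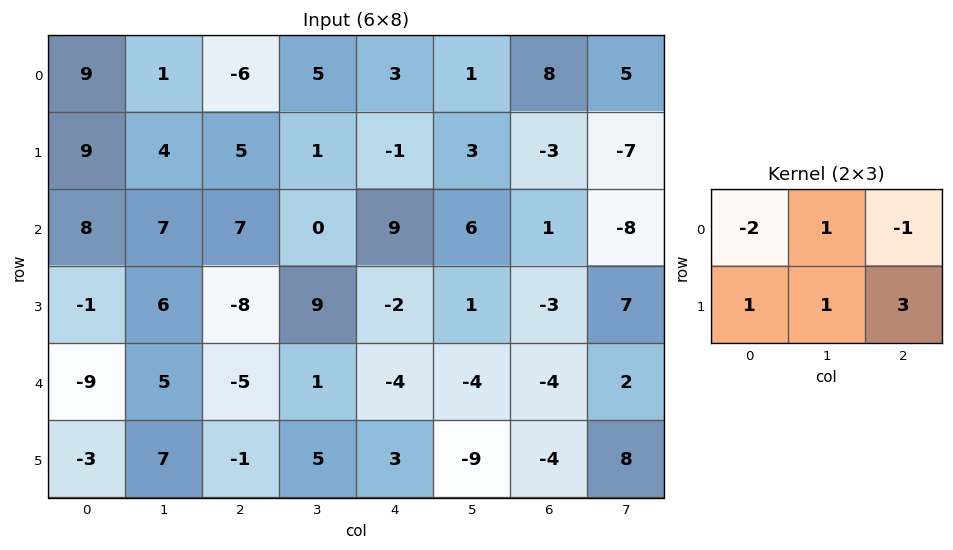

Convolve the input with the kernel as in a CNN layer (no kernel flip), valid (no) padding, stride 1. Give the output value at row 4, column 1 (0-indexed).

The receptive field on the input at this output position is [5 -5 1 / 7 -1 5]. Elementwise product with the kernel and sum: 5·-2 + -5·1 + 1·-1 + 7·1 + -1·1 + 5·3.

5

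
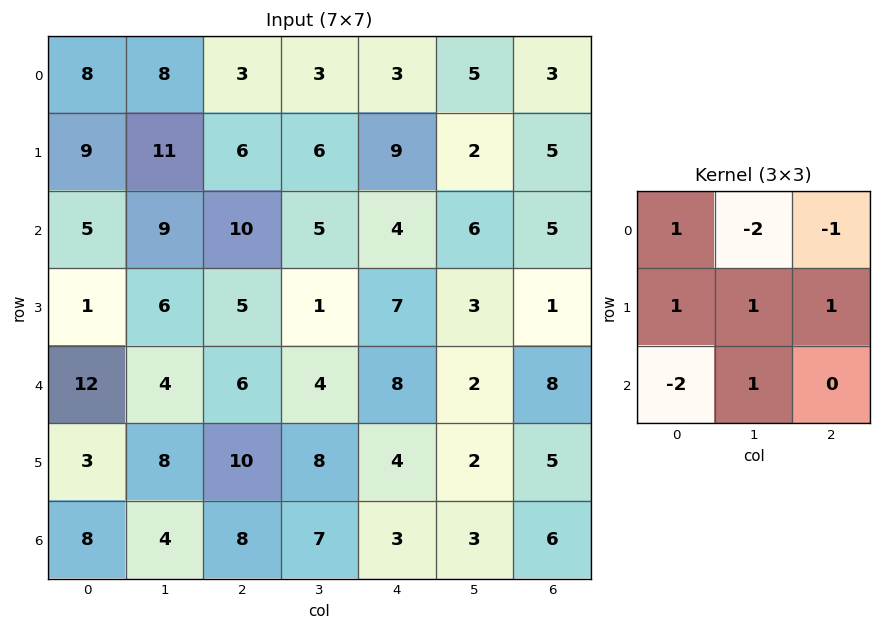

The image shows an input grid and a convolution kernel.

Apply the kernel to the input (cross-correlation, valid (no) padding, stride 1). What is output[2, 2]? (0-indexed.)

The receptive field on the input at this output position is [10 5 4 / 5 1 7 / 6 4 8]. Elementwise product with the kernel and sum: 10·1 + 5·-2 + 4·-1 + 5·1 + 1·1 + 7·1 + 6·-2 + 4·1.

1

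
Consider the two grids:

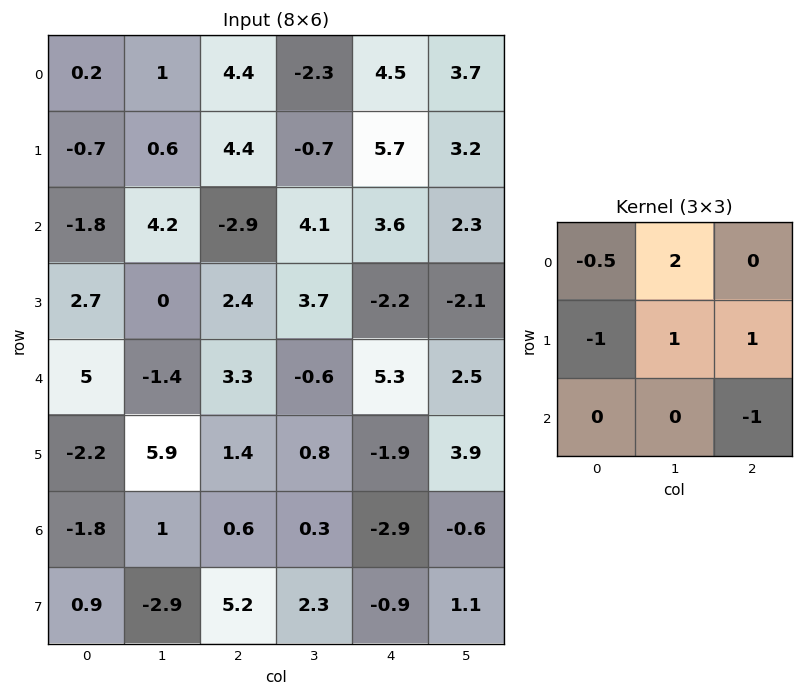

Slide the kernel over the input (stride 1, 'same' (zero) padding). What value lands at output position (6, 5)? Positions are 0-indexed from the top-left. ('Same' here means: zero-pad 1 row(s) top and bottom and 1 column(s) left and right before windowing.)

11.05

The receptive field on the zero-padded input at this output position is [-1.9 3.9 0 / -2.9 -0.6 0 / -0.9 1.1 0]. Elementwise product with the kernel and sum: -1.9·-0.5 + 3.9·2 + -2.9·-1 + -0.6·1 + 0·1 + 0·-1.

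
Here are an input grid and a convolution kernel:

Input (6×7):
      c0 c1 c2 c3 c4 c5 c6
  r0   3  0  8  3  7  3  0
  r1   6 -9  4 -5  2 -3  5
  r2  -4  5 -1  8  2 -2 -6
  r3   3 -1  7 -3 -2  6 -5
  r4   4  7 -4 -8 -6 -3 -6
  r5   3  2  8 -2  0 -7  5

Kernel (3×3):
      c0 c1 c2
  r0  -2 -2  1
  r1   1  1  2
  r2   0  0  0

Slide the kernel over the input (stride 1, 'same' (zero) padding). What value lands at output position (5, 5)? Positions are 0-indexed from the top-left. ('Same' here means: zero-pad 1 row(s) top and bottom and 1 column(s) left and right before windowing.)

The receptive field on the zero-padded input at this output position is [-6 -3 -6 / 0 -7 5 / 0 0 0]. Elementwise product with the kernel and sum: -6·-2 + -3·-2 + -6·1 + 0·1 + -7·1 + 5·2.

15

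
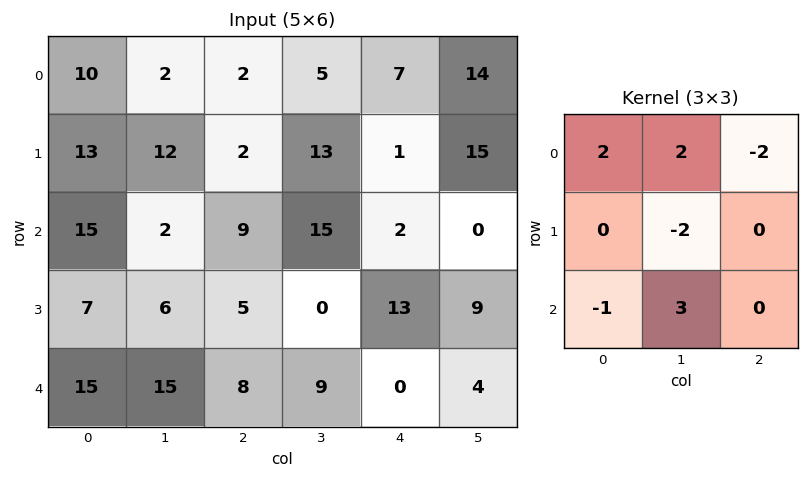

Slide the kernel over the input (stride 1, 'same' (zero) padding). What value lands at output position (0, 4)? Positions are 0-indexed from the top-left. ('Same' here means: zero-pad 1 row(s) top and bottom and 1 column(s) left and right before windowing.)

The receptive field on the zero-padded input at this output position is [0 0 0 / 5 7 14 / 13 1 15]. Elementwise product with the kernel and sum: 0·2 + 0·2 + 0·-2 + 7·-2 + 13·-1 + 1·3.

-24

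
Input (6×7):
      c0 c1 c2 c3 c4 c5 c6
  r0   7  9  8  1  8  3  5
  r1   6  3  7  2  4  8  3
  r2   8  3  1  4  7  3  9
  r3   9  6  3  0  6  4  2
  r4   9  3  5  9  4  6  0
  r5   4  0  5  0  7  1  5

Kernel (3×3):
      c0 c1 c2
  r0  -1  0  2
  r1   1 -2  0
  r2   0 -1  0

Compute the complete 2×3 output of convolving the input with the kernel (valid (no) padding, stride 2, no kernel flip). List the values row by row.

6 7 -13
-12 7 3

Output[0,0]: The receptive field on the input at this output position is [7 9 8 / 6 3 7 / 8 3 1]. Elementwise product with the kernel and sum: 7·-1 + 8·2 + 6·1 + 3·-2 + 3·-1.
Output[0,1]: The receptive field on the input at this output position is [8 1 8 / 7 2 4 / 1 4 7]. Elementwise product with the kernel and sum: 8·-1 + 8·2 + 7·1 + 2·-2 + 4·-1.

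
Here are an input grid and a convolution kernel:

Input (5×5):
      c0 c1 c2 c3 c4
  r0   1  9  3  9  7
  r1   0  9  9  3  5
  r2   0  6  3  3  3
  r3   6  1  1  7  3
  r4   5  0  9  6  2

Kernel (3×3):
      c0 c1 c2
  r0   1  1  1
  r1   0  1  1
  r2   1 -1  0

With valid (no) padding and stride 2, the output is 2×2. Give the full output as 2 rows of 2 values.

25 27
16 22

Output[0,0]: The receptive field on the input at this output position is [1 9 3 / 0 9 9 / 0 6 3]. Elementwise product with the kernel and sum: 1·1 + 9·1 + 3·1 + 9·1 + 9·1 + 0·1 + 6·-1.
Output[0,1]: The receptive field on the input at this output position is [3 9 7 / 9 3 5 / 3 3 3]. Elementwise product with the kernel and sum: 3·1 + 9·1 + 7·1 + 3·1 + 5·1 + 3·1 + 3·-1.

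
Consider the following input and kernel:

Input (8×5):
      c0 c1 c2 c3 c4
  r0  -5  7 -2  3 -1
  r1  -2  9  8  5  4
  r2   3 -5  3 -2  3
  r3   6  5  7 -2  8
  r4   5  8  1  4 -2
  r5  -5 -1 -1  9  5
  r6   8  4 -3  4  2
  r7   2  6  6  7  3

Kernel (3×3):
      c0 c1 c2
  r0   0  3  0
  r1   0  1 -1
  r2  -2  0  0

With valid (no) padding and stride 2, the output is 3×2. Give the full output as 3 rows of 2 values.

Output[0,0]: The receptive field on the input at this output position is [-5 7 -2 / -2 9 8 / 3 -5 3]. Elementwise product with the kernel and sum: 7·3 + 9·1 + 8·-1 + 3·-2.

16 4
-27 -18
8 22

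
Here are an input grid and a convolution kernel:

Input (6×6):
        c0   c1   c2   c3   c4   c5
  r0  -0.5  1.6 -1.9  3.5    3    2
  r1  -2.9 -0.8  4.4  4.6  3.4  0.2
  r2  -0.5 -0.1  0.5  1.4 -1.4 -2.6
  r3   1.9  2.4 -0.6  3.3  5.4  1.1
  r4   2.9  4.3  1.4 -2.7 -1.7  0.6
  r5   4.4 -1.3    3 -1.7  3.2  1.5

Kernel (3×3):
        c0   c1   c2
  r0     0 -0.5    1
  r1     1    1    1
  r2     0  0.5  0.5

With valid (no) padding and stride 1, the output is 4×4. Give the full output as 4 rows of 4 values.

Output[0,0]: The receptive field on the input at this output position is [-0.5 1.6 -1.9 / -2.9 -0.8 4.4 / -0.5 -0.1 0.5]. Elementwise product with the kernel and sum: 1.6·-0.5 + -1.9·1 + -2.9·1 + -0.8·1 + 4.4·1 + -0.1·0.5 + 0.5·0.5.
Output[0,1]: The receptive field on the input at this output position is [1.6 -1.9 3.5 / -0.8 4.4 4.6 / -0.1 0.5 1.4]. Elementwise product with the kernel and sum: -1.9·-0.5 + 3.5·1 + -0.8·1 + 4.4·1 + 4.6·1 + 0.5·0.5 + 1.4·0.5.

-1.8 13.6 13.65 6.7
5.6 5.55 5.95 -0.85
7.1 5.6 3.8 7.35
7.65 7.25 1.5 -3.05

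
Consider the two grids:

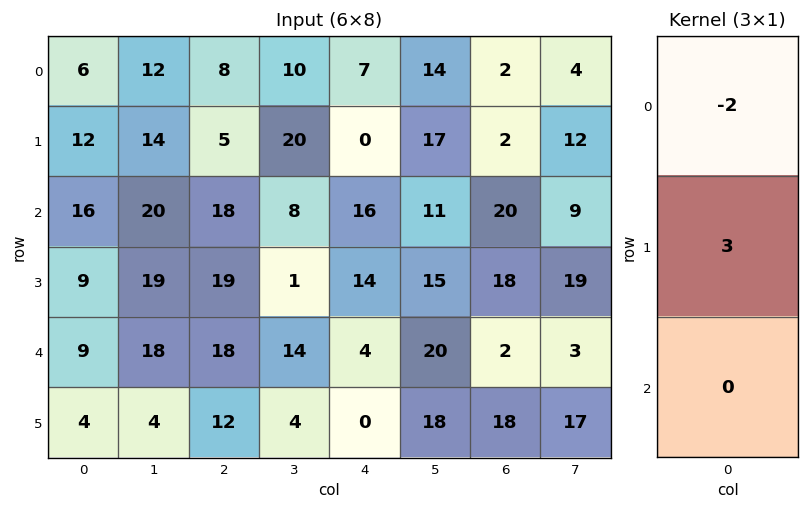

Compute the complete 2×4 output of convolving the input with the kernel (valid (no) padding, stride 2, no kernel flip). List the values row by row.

Output[0,0]: The receptive field on the input at this output position is [6 / 12 / 16]. Elementwise product with the kernel and sum: 6·-2 + 12·3.
Output[0,1]: The receptive field on the input at this output position is [8 / 5 / 18]. Elementwise product with the kernel and sum: 8·-2 + 5·3.

24 -1 -14 2
-5 21 10 14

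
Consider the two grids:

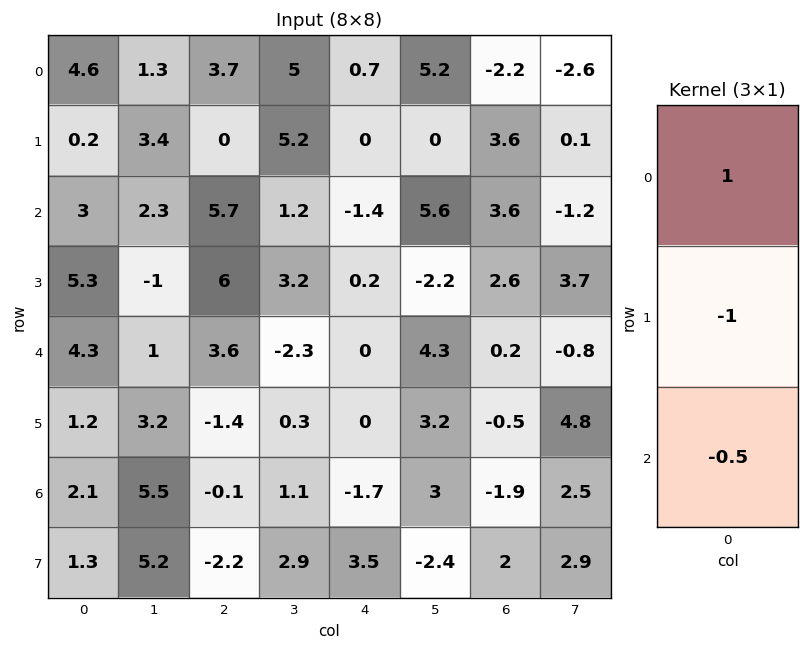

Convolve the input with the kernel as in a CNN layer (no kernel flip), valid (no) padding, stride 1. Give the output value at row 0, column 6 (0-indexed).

The receptive field on the input at this output position is [-2.2 / 3.6 / 3.6]. Elementwise product with the kernel and sum: -2.2·1 + 3.6·-1 + 3.6·-0.5.

-7.6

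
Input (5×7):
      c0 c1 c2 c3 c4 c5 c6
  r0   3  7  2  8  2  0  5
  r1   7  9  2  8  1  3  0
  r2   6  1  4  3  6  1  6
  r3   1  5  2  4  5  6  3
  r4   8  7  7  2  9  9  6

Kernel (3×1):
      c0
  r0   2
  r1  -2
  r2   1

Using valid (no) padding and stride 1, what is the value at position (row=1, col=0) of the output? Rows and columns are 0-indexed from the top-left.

3

The receptive field on the input at this output position is [7 / 6 / 1]. Elementwise product with the kernel and sum: 7·2 + 6·-2 + 1·1.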